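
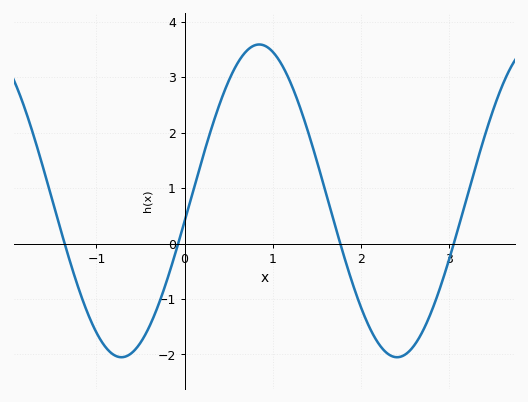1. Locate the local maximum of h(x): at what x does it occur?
0.846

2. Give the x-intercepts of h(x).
-1.36, -0.073, 1.77, 3.05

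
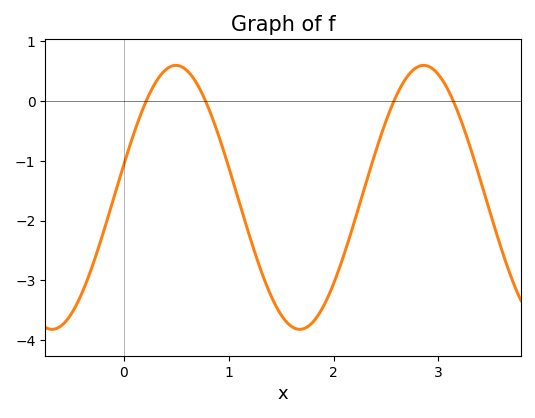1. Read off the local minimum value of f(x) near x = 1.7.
-3.82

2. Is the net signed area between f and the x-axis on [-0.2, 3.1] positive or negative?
negative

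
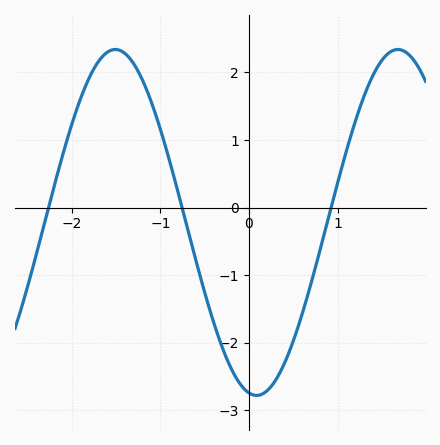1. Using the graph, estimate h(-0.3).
-2.1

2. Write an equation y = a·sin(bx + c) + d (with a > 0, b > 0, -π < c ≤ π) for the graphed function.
y = 2.56sin(2x - 1.7) - 0.22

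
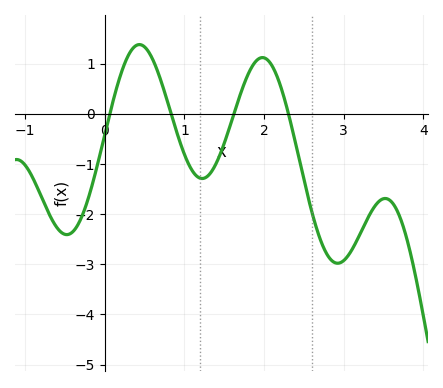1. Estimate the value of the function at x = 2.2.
0.59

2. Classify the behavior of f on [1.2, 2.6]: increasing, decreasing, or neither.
neither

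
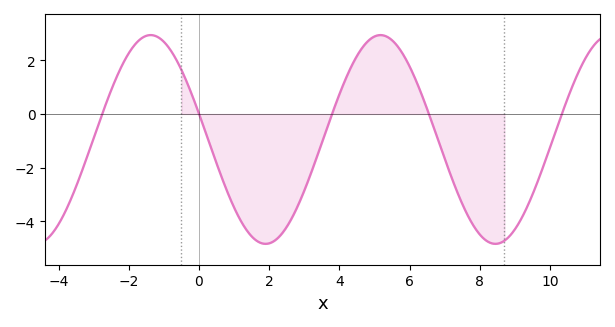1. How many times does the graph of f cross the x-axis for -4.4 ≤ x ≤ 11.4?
5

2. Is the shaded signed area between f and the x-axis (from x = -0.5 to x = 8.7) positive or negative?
negative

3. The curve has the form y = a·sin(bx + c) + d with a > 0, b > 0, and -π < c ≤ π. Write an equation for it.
y = 3.89sin(0.96x + 2.89) - 0.95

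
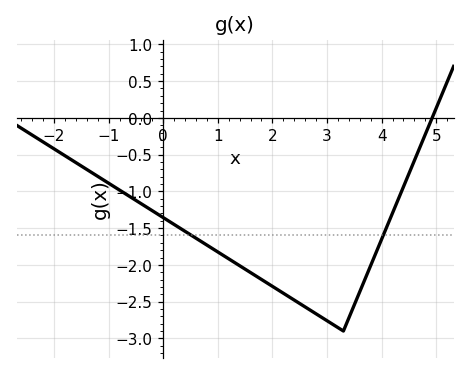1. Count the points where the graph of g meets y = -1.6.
2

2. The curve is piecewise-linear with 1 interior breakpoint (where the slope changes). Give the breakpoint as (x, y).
(3.3, -2.9)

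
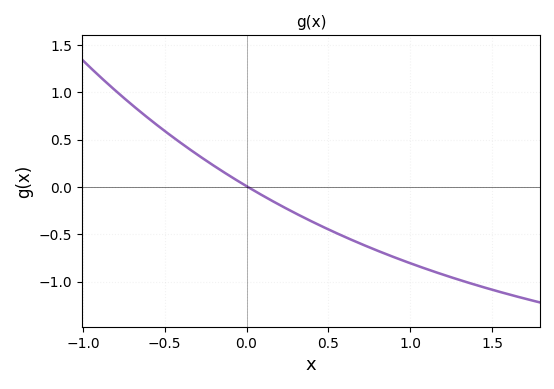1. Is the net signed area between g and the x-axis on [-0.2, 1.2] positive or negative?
negative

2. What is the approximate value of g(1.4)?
-1.05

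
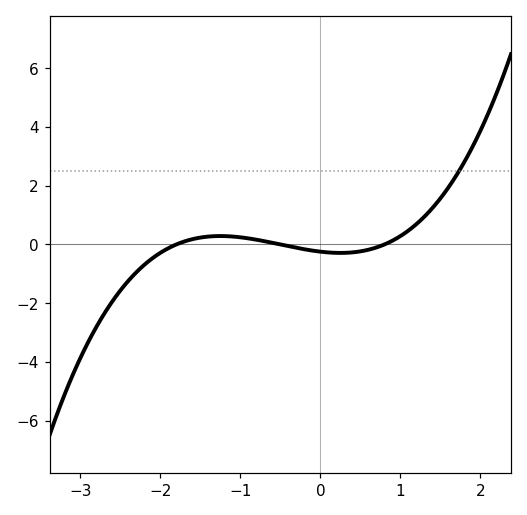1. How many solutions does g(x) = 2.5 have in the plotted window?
1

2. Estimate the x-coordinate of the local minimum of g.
0.249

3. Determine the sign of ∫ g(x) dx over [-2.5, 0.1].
negative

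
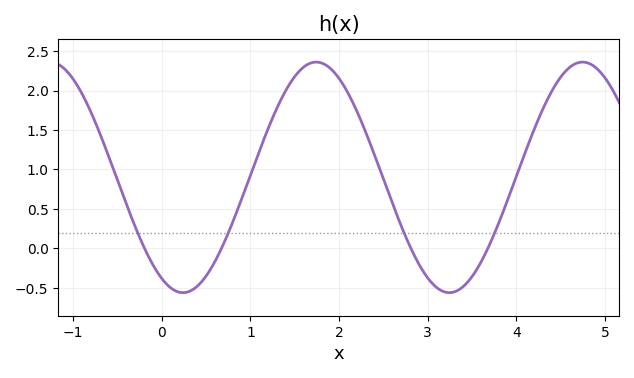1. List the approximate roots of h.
-0.2, 0.7, 2.8, 3.7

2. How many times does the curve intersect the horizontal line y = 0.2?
4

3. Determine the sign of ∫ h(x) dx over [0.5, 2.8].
positive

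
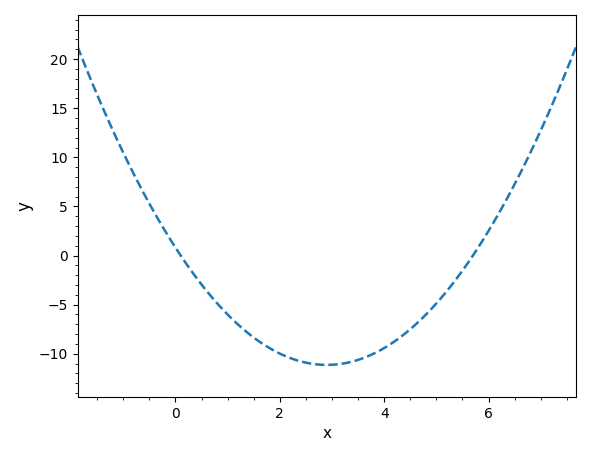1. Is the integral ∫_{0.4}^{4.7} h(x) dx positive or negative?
negative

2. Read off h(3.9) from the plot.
-9.5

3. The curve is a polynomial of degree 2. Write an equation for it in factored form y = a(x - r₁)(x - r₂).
y = 1.42(x - 0.1)(x - 5.7)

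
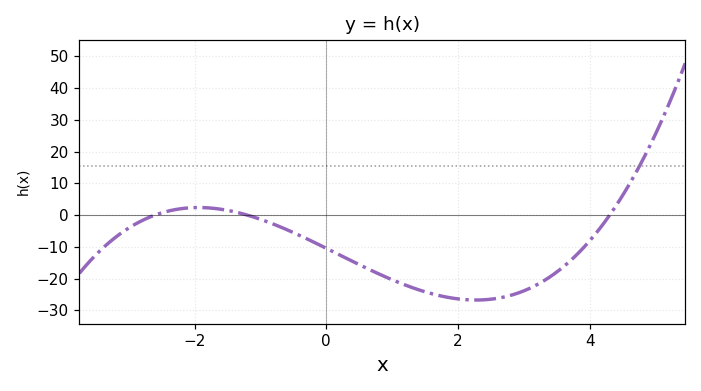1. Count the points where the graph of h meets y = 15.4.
1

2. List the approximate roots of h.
-2.6, -1.2, 4.3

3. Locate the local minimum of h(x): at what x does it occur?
2.27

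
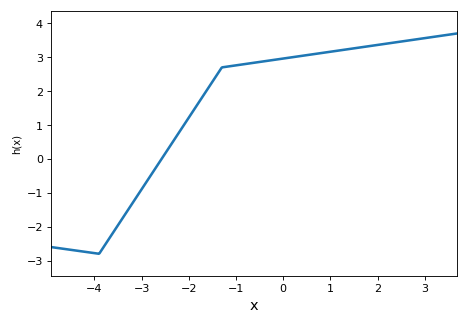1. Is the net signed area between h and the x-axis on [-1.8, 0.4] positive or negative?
positive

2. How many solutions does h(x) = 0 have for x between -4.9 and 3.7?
1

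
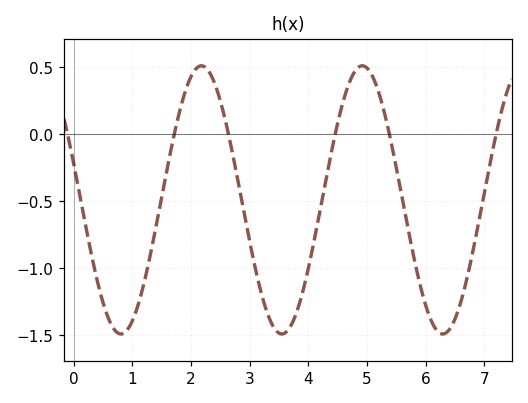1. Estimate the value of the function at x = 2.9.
-0.6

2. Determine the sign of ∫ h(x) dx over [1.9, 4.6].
negative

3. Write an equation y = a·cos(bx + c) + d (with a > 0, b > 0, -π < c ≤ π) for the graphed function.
y = 1cos(2.3x + 1.3) - 0.49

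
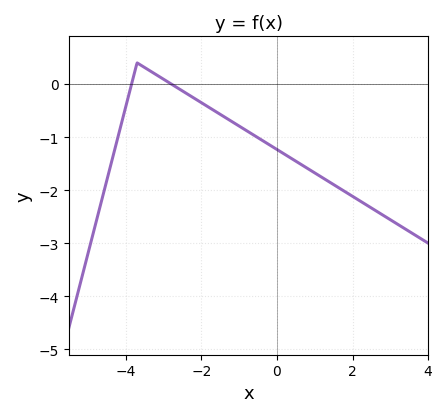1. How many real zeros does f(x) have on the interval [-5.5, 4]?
2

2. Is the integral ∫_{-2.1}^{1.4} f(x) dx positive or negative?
negative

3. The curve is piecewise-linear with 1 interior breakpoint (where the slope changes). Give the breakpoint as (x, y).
(-3.7, 0.4)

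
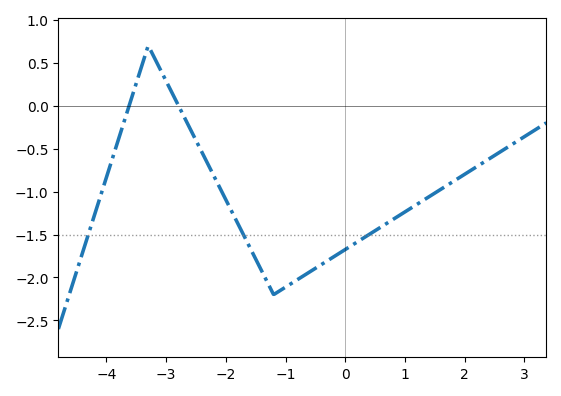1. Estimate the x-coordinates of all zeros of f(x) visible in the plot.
-3.6, -2.8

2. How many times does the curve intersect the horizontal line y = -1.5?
3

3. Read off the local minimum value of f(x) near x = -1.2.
-2.2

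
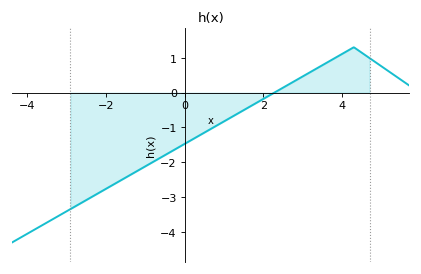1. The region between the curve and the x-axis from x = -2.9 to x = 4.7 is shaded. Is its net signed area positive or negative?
negative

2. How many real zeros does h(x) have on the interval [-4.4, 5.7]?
1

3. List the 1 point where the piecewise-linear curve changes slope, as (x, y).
(4.3, 1.3)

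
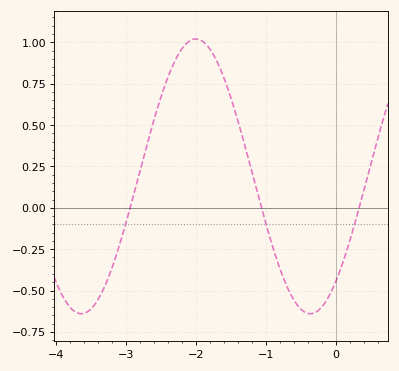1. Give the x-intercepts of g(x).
-2.94, -1.06, 0.334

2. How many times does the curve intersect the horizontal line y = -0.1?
3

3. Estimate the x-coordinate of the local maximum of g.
-2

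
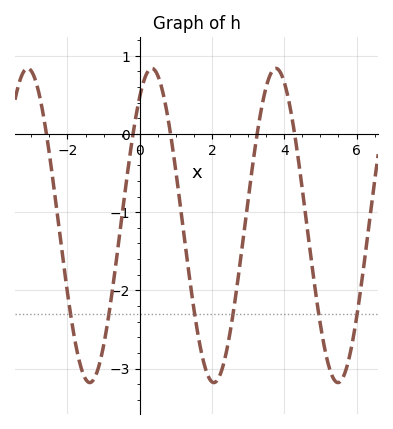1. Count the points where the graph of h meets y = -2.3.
6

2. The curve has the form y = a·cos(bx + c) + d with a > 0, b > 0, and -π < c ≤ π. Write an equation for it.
y = 2.01cos(1.83x - 0.612) - 1.17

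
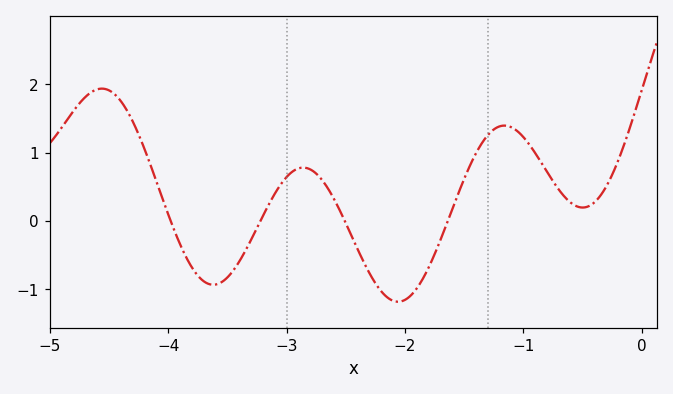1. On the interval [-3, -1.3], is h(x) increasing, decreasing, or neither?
neither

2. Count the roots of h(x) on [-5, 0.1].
4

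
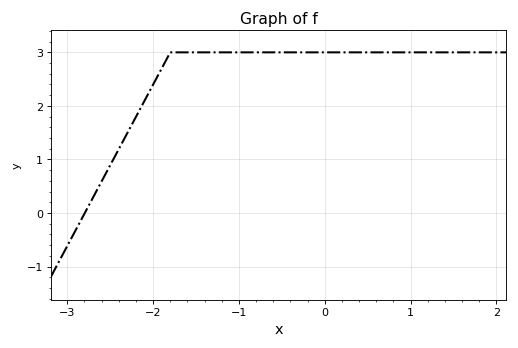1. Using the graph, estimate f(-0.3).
3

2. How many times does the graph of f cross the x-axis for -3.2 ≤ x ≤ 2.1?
1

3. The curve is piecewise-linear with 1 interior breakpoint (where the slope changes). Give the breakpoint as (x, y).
(-1.8, 3)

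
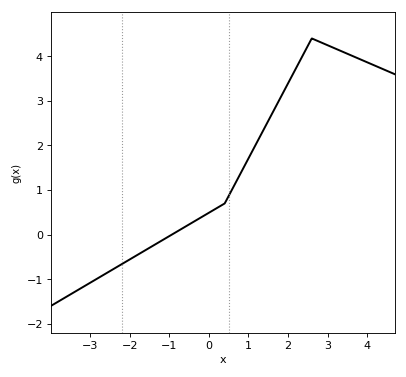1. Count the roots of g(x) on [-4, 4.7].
1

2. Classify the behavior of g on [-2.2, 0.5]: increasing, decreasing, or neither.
increasing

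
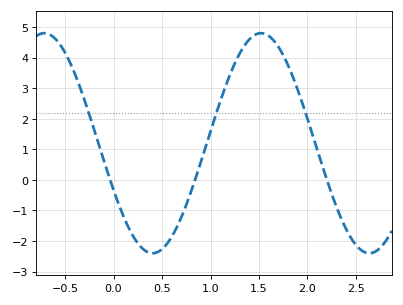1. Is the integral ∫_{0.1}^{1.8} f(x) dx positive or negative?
positive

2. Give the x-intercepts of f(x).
-0.05, 0.85, 2.2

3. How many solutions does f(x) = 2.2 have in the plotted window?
3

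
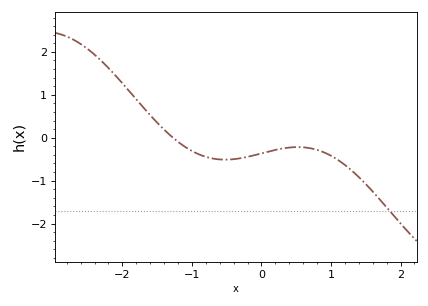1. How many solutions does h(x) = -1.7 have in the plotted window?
1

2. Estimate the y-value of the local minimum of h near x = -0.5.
-0.5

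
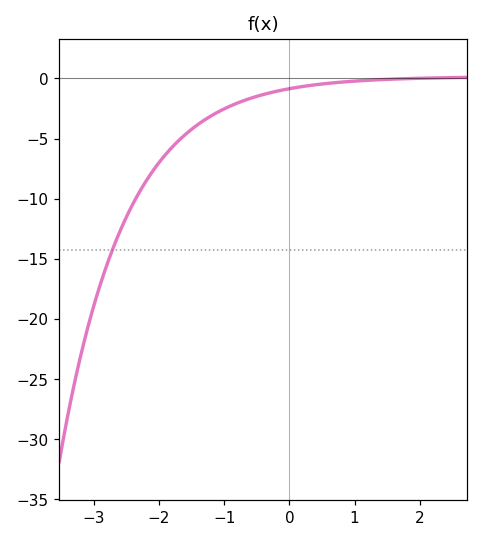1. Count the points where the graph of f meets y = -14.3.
1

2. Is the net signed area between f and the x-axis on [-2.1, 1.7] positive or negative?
negative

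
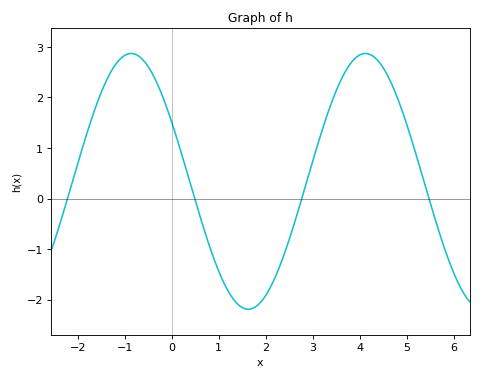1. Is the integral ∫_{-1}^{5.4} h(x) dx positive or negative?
positive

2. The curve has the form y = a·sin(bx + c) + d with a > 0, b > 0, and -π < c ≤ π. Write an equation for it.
y = 2.53sin(1.3x + 2.7) + 0.34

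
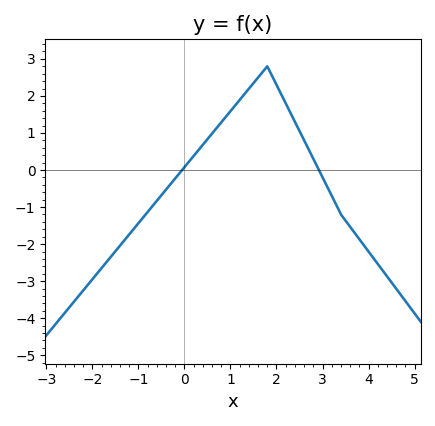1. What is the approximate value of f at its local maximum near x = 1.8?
2.8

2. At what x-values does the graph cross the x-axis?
0, 3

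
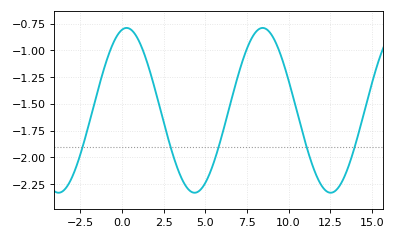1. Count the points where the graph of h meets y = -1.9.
5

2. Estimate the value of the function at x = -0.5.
-0.926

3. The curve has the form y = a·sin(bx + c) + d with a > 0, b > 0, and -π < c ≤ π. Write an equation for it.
y = 0.77sin(0.77x + 1.35) - 1.56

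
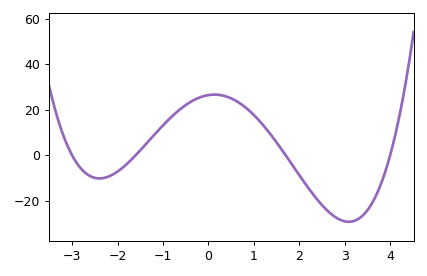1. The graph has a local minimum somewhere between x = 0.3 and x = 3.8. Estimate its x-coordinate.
3.09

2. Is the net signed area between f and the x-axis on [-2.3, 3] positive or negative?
positive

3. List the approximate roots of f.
-3, -1.6, 1.7, 4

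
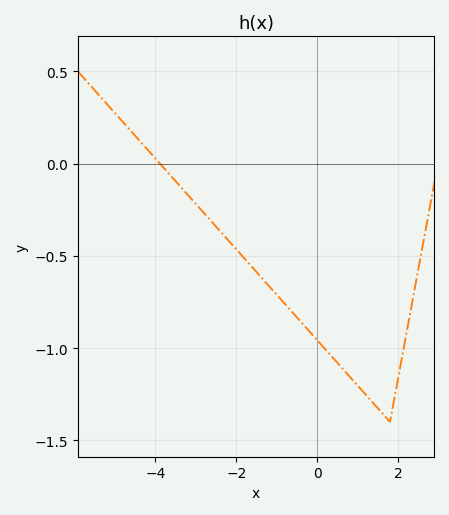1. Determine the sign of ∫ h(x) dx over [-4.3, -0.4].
negative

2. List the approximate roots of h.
-3.89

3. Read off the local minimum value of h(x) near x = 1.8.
-1.4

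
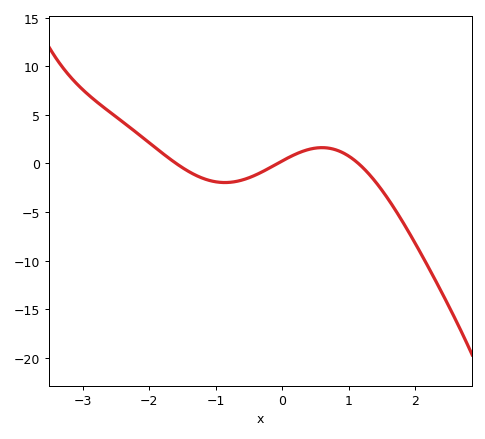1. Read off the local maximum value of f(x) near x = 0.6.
1.5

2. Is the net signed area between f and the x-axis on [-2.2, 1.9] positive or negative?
negative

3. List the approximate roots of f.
-1.6, -0.1, 1.1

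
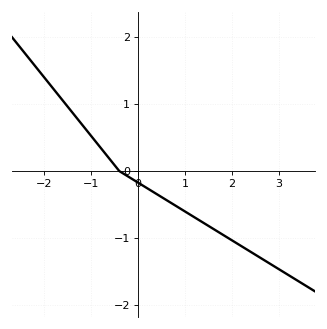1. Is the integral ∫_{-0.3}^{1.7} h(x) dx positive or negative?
negative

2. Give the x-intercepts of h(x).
-0.4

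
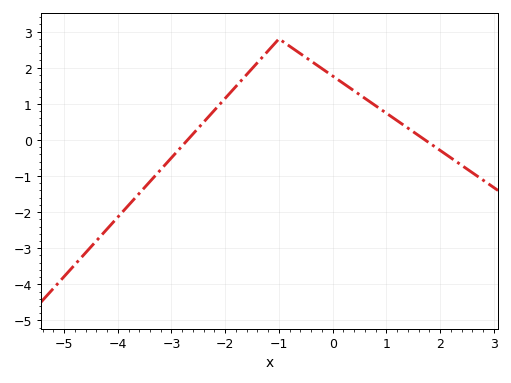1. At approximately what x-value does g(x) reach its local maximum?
-1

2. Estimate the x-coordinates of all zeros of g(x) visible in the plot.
-2.8, 1.8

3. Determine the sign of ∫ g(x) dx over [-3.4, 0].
positive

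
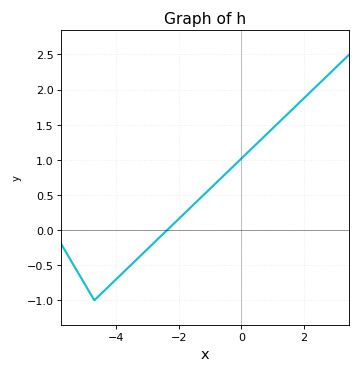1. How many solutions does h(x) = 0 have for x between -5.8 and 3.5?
1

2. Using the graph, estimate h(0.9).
1.4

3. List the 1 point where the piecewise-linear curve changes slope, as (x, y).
(-4.7, -1)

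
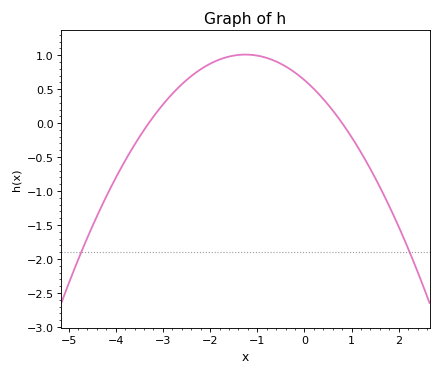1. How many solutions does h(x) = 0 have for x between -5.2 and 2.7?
2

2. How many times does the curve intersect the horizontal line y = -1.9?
2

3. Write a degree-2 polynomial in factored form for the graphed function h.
y = -0.24(x + 3.3)(x - 0.8)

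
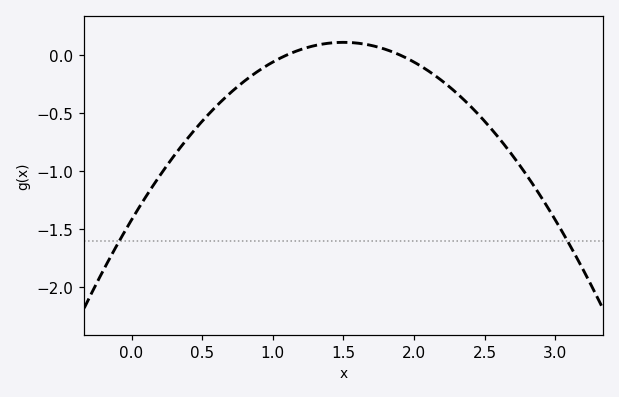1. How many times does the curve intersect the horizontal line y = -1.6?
2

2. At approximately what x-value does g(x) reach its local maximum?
1.5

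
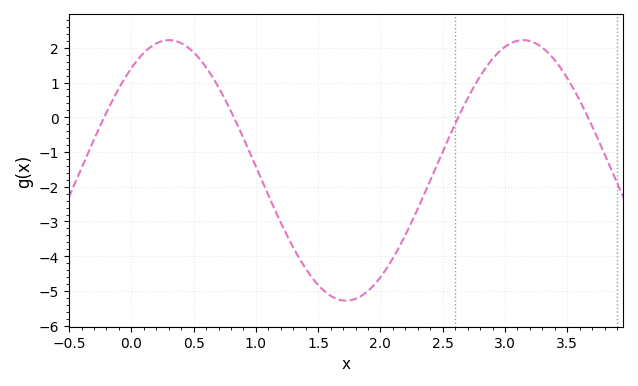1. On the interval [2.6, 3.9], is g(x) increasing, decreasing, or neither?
neither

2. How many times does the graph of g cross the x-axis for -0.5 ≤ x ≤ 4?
4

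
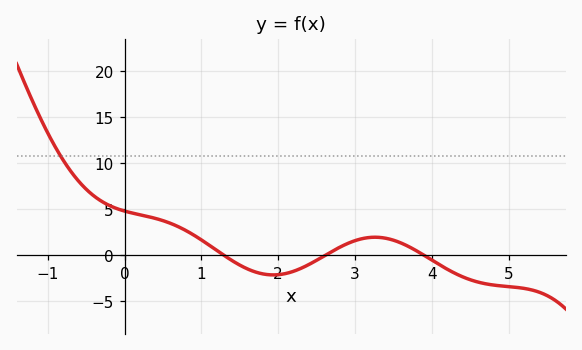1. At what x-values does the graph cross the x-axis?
1.3, 2.6, 3.9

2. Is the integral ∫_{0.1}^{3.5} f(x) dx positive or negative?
positive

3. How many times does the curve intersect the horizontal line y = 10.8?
1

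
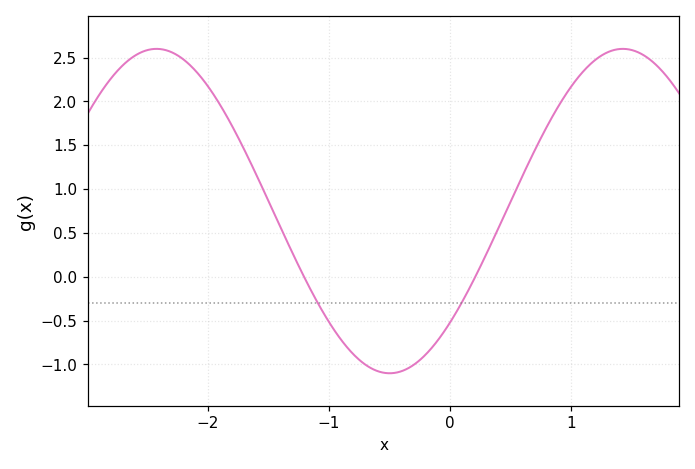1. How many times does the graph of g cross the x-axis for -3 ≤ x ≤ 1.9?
2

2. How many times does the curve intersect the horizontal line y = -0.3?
2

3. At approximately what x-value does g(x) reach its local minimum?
-0.496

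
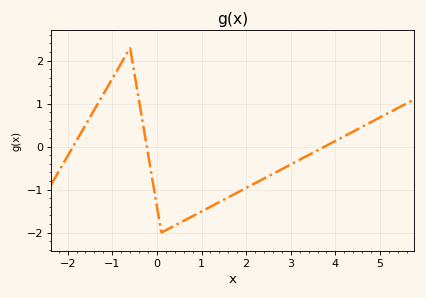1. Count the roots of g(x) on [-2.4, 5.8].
3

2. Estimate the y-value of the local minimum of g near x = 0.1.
-2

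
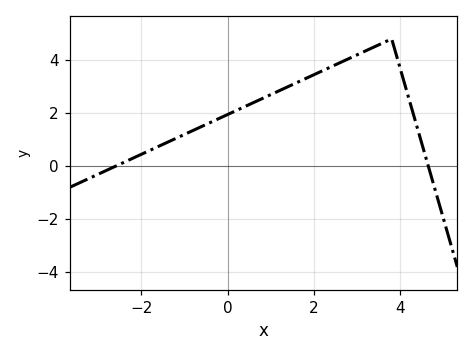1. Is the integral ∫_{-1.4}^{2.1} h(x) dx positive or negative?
positive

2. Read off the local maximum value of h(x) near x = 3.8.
4.8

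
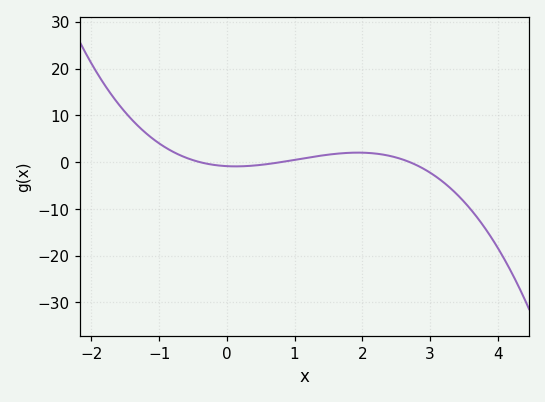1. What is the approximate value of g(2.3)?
2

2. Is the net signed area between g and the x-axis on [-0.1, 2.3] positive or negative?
positive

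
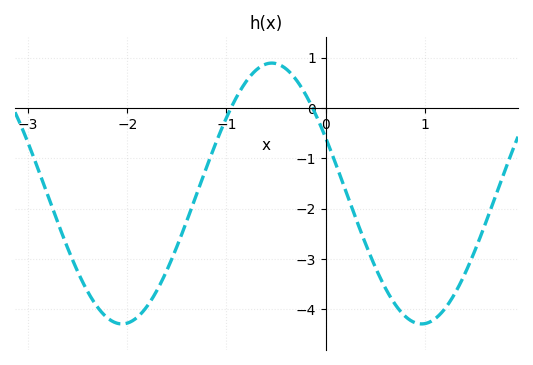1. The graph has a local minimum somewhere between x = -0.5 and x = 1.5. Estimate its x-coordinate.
0.968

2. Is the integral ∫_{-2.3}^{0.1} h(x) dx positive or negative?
negative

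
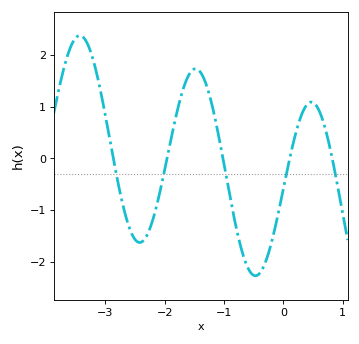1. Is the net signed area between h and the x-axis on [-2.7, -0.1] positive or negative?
negative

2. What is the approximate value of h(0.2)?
0.445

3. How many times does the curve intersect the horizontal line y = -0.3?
5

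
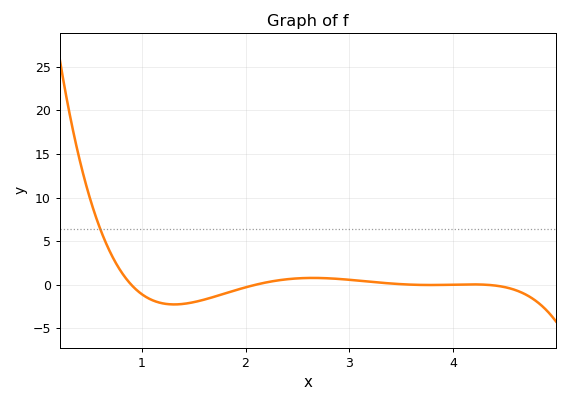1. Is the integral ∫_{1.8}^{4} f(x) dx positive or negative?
positive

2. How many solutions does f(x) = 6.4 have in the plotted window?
1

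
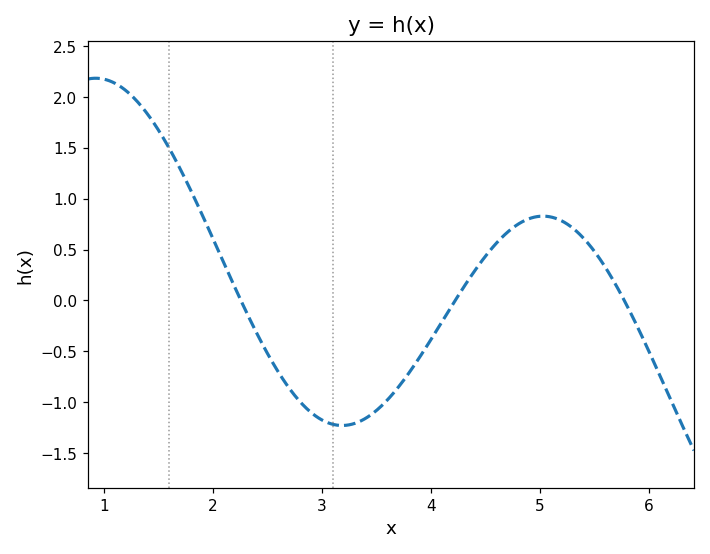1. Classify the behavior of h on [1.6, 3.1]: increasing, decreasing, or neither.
decreasing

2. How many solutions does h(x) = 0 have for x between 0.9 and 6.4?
3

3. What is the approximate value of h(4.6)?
0.55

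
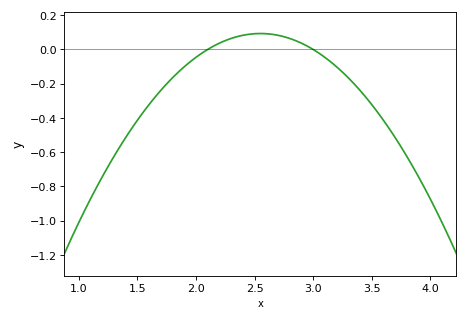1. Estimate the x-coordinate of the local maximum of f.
2.55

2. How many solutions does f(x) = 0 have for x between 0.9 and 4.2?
2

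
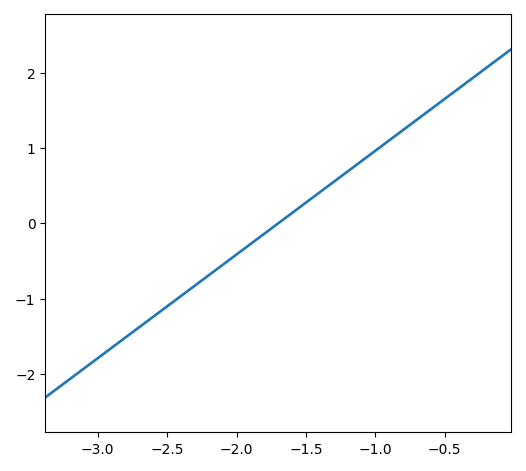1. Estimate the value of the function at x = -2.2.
-0.69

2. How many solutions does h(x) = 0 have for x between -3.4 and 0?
1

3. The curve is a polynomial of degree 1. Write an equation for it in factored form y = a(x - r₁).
y = 1.38(x + 1.7)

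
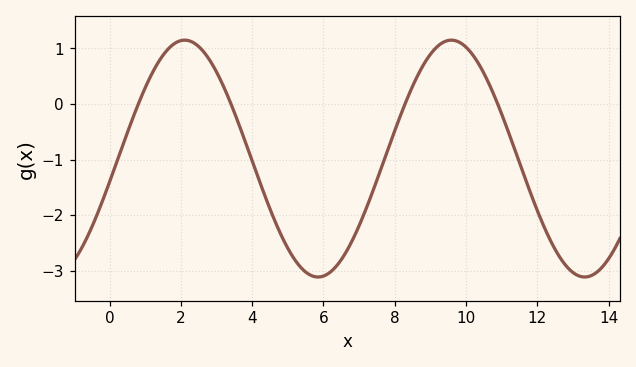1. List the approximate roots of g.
0.807, 3.41, 8.29, 10.9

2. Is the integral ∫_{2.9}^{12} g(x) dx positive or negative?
negative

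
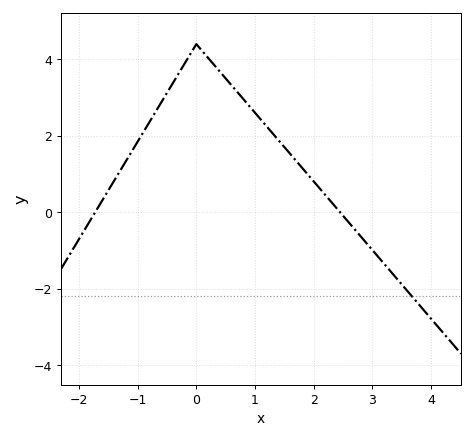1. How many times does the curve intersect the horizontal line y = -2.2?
1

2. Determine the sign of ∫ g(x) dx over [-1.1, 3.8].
positive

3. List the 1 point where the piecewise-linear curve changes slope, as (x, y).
(0, 4.4)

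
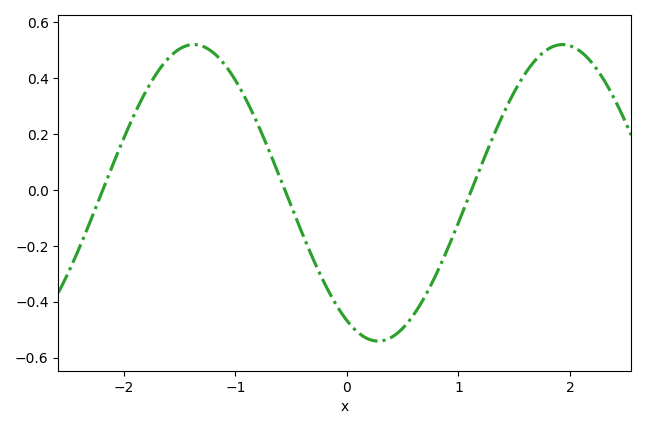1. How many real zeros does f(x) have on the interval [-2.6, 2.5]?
3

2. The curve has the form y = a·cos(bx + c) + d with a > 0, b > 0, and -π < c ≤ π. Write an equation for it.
y = 0.53cos(1.9x + 2.61) - 0.01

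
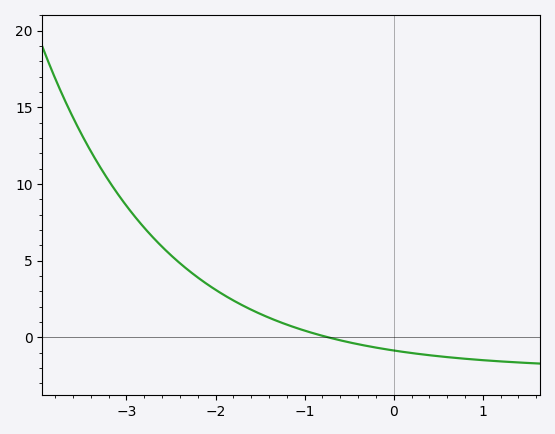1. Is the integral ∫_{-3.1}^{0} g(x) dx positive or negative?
positive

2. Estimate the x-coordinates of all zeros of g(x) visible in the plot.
-0.7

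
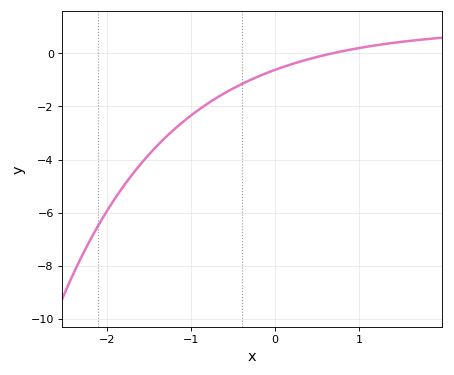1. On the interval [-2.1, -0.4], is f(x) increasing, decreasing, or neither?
increasing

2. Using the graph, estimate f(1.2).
0.304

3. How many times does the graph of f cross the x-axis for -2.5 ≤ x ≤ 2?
1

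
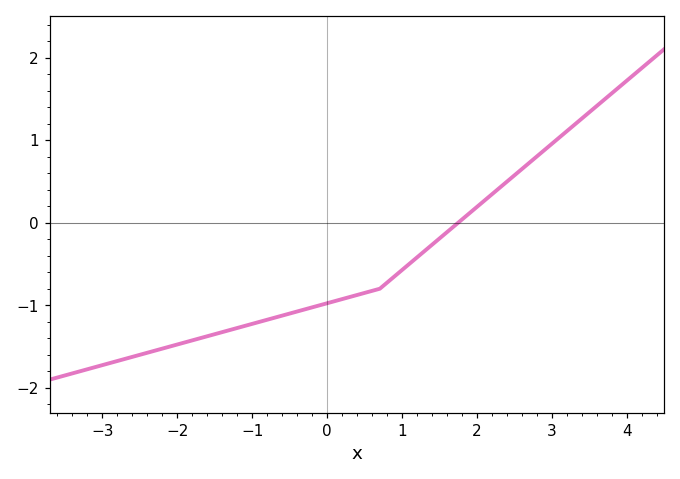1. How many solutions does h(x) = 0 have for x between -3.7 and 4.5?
1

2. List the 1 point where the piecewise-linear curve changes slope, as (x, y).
(0.7, -0.8)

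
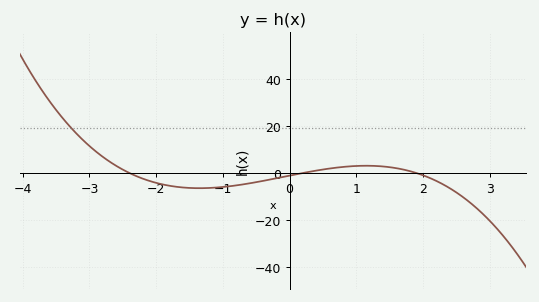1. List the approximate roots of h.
-2.4, 0.2, 1.8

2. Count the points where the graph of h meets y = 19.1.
1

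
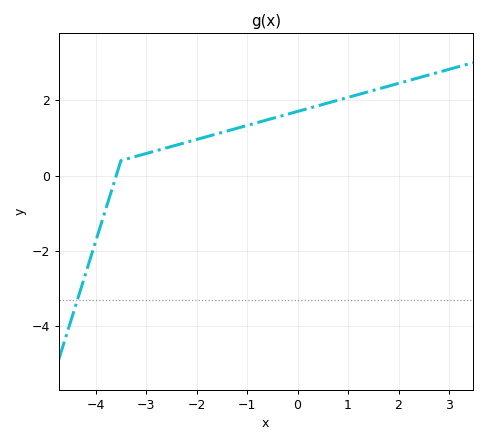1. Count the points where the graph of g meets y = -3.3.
1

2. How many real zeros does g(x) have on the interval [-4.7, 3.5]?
1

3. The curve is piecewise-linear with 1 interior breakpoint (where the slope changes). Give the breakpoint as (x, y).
(-3.5, 0.4)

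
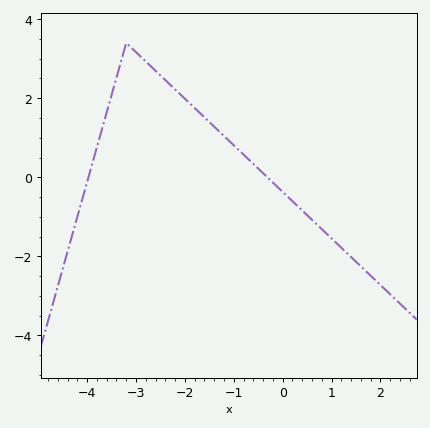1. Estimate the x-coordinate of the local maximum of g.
-3.2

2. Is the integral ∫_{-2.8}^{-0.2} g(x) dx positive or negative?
positive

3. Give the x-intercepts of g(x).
-4, -0.4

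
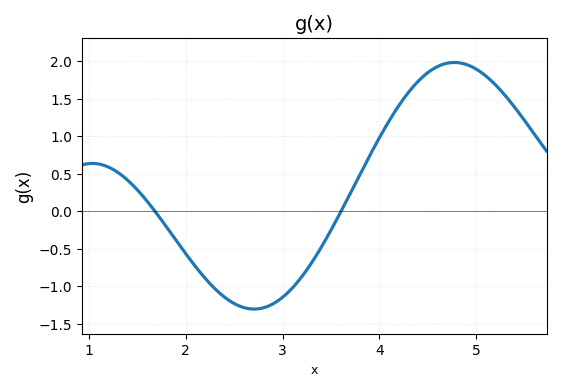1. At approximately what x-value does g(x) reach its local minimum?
2.7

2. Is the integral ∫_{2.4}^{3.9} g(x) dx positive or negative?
negative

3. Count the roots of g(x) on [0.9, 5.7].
2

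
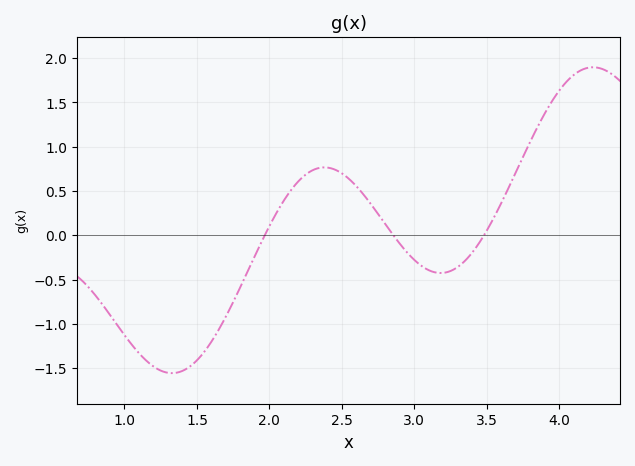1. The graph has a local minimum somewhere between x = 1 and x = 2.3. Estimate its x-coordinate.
1.33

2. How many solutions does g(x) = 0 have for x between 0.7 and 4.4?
3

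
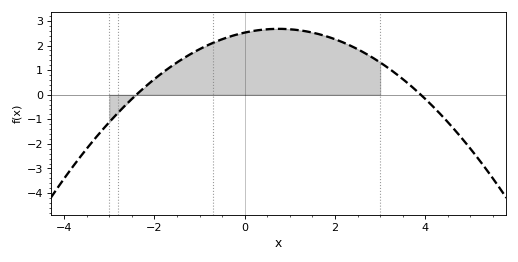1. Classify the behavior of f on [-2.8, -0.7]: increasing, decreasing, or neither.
increasing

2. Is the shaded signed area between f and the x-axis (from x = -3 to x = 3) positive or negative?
positive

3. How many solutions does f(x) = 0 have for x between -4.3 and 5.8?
2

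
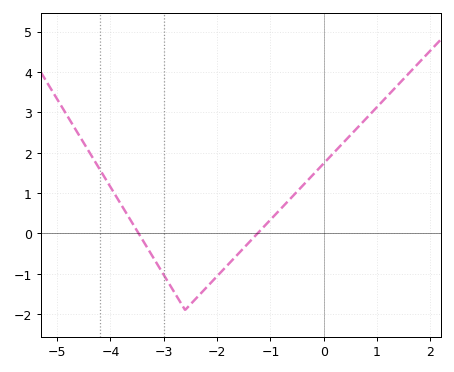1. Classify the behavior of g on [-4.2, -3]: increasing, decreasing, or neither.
decreasing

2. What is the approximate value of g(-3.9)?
0.931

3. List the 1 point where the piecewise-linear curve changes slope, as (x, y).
(-2.6, -1.9)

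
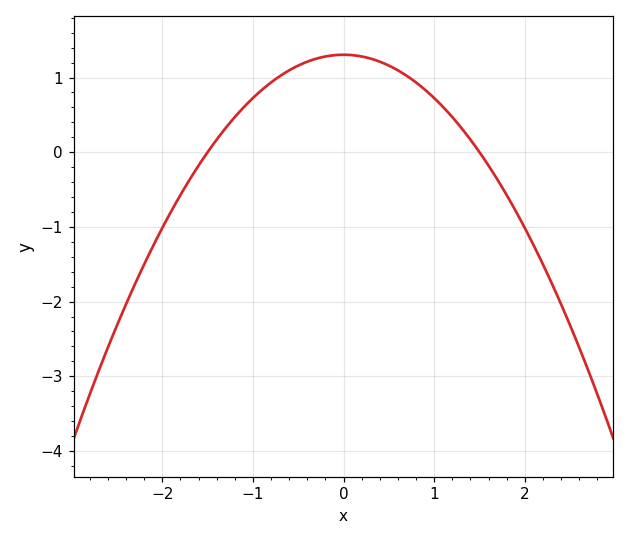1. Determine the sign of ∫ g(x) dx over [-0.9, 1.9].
positive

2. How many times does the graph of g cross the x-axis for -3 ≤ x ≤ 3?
2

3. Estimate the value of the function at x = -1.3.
0.325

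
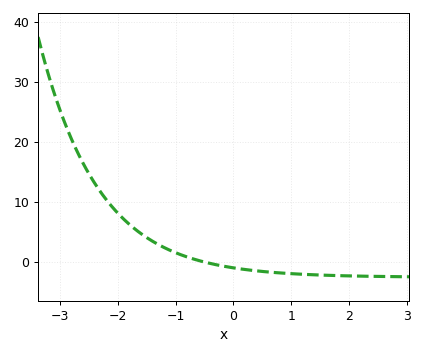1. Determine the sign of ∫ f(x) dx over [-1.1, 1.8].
negative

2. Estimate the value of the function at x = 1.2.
-2.05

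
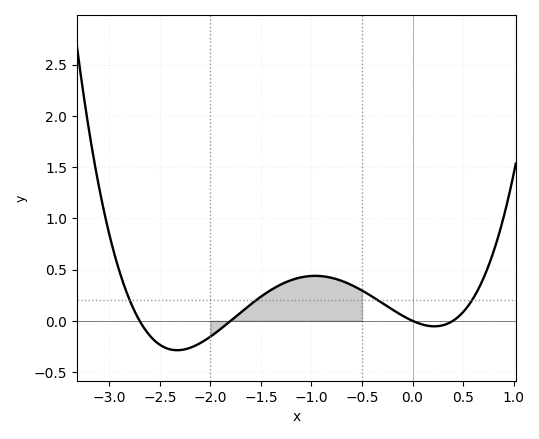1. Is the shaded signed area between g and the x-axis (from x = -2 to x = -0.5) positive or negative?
positive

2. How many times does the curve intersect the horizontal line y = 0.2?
4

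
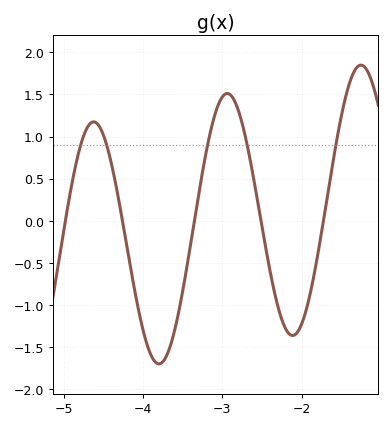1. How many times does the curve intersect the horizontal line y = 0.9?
5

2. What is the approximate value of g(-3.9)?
-1.59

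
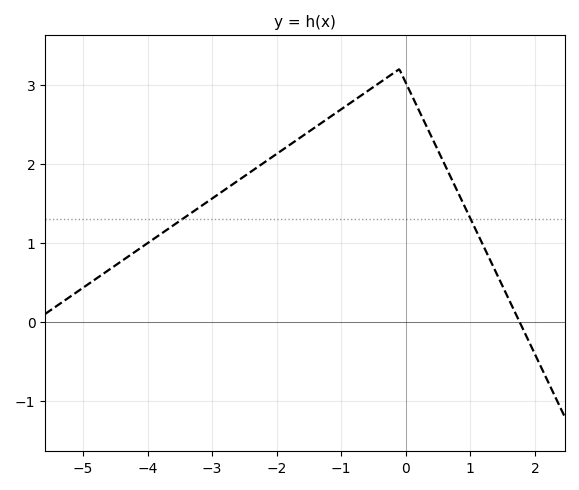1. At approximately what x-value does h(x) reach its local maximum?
-0.2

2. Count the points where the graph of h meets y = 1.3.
2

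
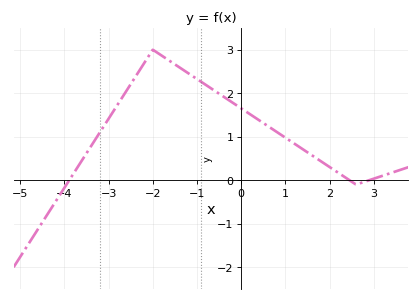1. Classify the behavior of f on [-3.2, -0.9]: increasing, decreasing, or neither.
neither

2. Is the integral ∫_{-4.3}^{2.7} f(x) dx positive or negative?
positive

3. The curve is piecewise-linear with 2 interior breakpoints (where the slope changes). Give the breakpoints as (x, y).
(-2, 3); (2.6, -0.1)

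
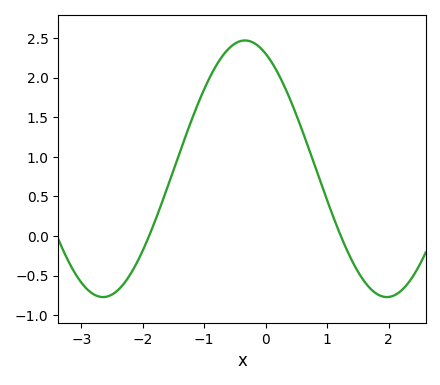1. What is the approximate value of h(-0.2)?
2.45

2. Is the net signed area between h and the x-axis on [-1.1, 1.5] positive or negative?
positive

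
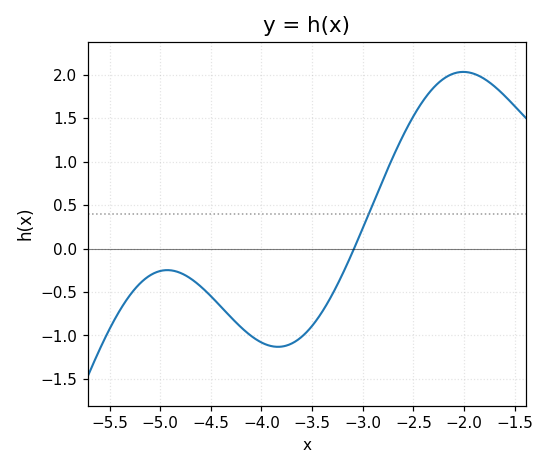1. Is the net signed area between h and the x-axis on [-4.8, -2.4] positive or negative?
negative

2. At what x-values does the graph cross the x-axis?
-3.09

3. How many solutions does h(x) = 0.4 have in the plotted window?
1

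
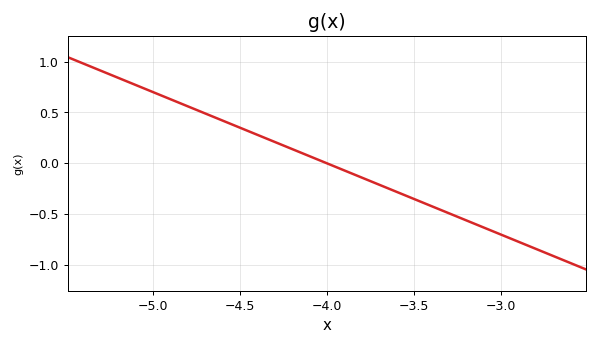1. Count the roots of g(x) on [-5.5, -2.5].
1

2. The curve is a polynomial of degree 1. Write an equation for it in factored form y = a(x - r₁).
y = -0.7(x + 4)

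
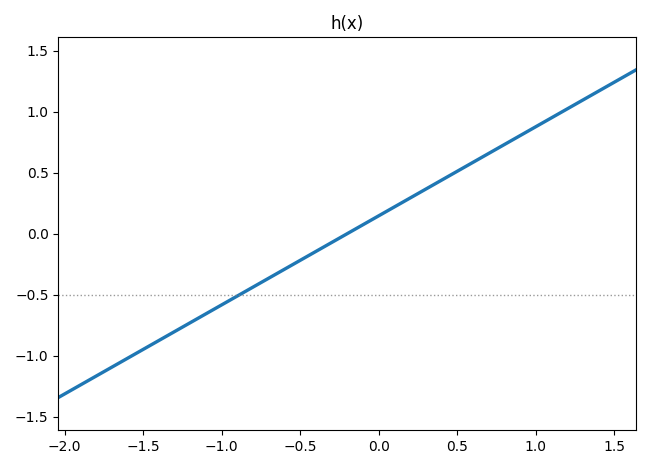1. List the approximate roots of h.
-0.2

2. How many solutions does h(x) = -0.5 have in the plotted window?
1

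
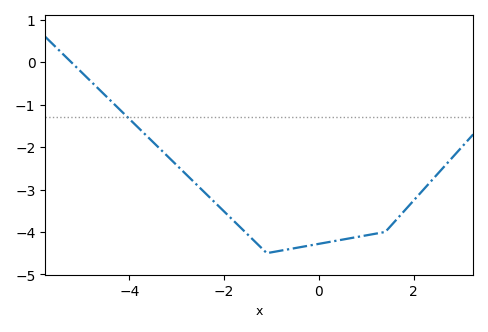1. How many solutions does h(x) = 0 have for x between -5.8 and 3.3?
1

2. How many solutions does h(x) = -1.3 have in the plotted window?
1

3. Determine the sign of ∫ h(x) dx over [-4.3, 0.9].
negative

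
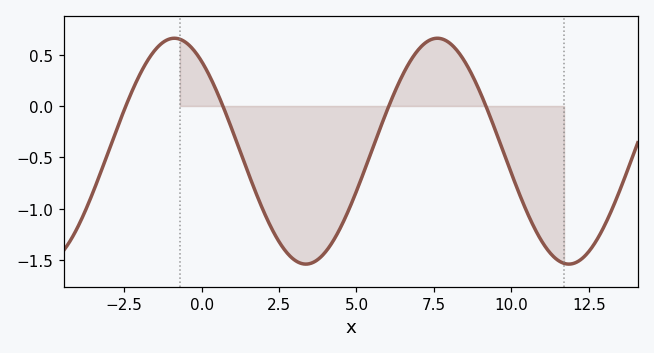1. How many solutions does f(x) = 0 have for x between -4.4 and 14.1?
4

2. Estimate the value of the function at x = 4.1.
-1.38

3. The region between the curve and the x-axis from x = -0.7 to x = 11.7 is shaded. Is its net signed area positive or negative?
negative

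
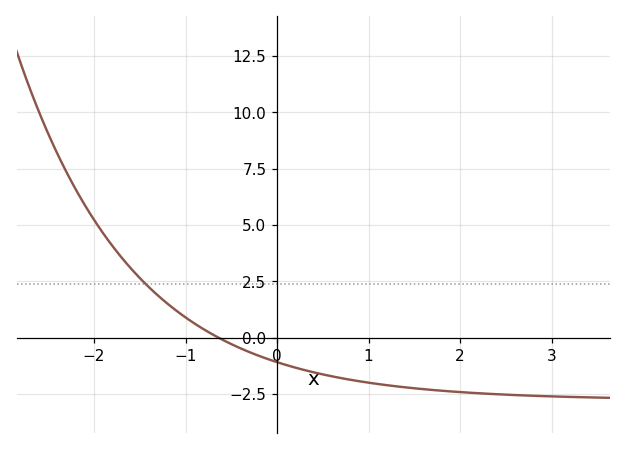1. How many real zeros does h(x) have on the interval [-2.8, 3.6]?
1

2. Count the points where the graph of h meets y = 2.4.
1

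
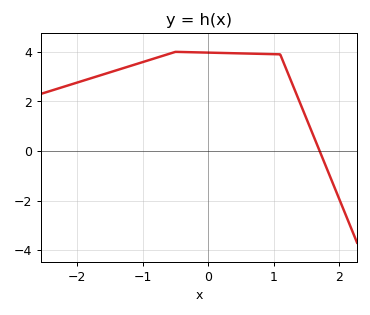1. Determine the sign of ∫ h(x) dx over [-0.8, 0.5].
positive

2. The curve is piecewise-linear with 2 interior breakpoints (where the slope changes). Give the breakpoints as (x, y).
(-0.5, 4); (1.1, 3.9)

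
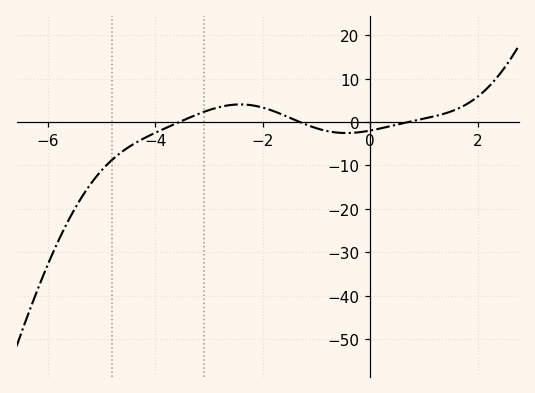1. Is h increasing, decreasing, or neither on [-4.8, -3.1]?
increasing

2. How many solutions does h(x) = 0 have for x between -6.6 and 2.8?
3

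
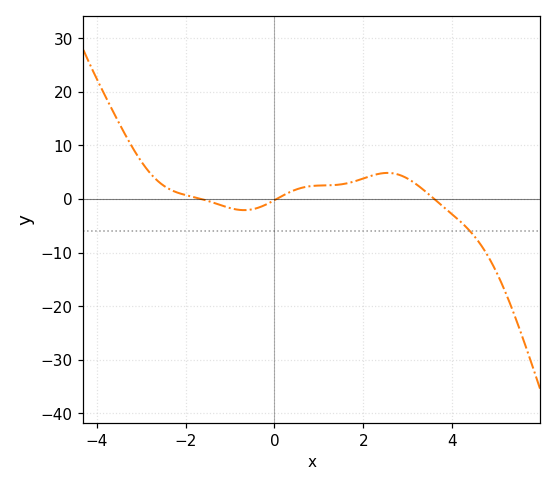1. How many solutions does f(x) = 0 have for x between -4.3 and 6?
3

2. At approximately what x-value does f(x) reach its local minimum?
-0.6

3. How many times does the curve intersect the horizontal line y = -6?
1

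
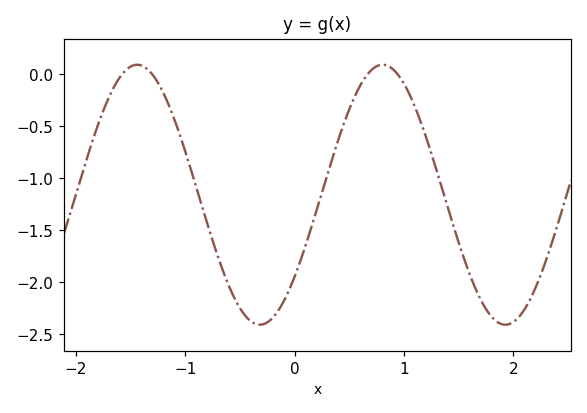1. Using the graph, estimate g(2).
-2.4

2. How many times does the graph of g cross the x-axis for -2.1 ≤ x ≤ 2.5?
4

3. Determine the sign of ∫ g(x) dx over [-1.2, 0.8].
negative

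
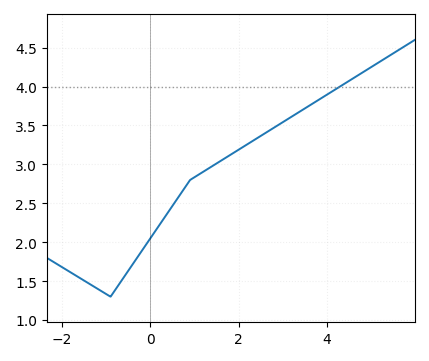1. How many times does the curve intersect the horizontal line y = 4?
1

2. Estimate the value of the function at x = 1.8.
3.1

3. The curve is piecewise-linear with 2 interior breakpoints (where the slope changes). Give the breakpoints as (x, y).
(-0.9, 1.3); (0.9, 2.8)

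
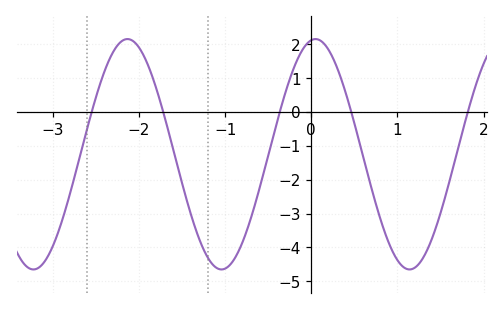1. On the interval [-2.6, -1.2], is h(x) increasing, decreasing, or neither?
neither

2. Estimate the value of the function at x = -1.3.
-3.75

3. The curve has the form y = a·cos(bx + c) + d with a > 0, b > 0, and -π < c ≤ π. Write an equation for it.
y = 3.4cos(2.88x - 0.142) - 1.25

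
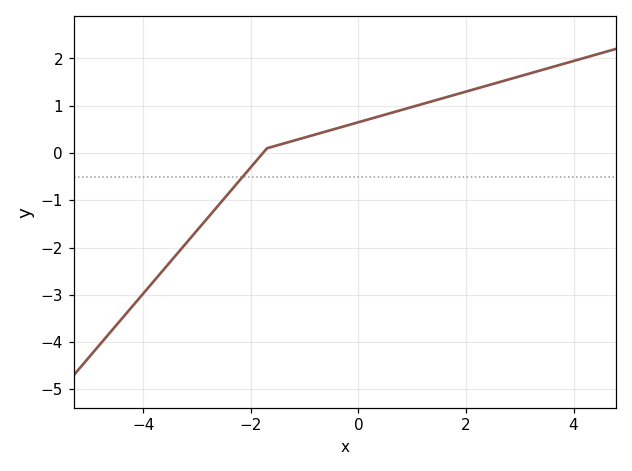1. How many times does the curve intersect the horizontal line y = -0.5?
1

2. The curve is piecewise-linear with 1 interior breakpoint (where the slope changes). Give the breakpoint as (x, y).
(-1.7, 0.1)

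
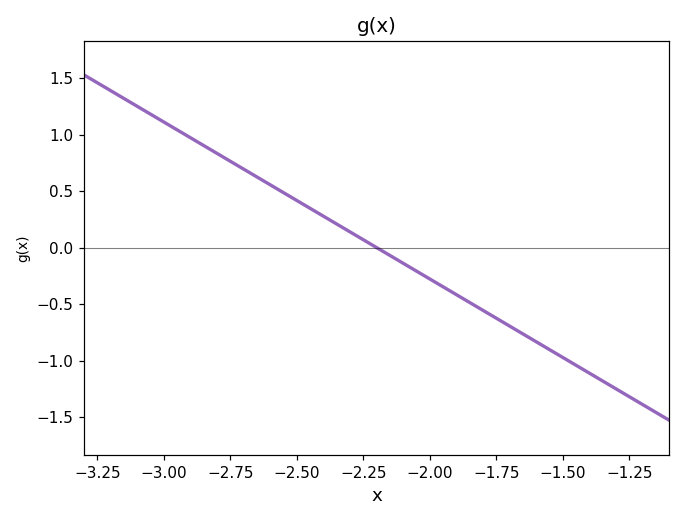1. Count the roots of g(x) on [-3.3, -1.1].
1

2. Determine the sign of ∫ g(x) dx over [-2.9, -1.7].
positive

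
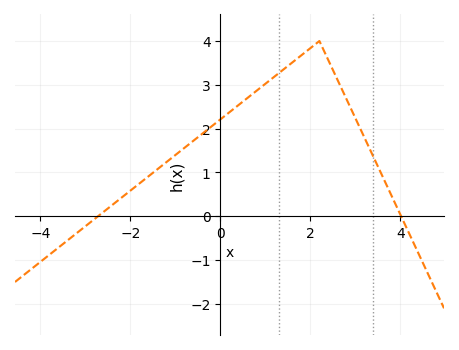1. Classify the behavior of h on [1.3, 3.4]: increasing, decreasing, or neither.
neither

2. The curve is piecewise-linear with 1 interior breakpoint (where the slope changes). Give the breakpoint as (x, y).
(2.2, 4)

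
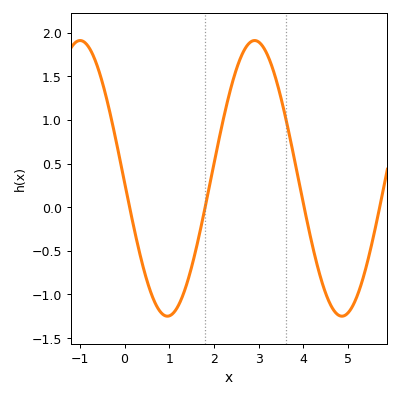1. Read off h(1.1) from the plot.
-1.21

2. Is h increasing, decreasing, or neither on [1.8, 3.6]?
neither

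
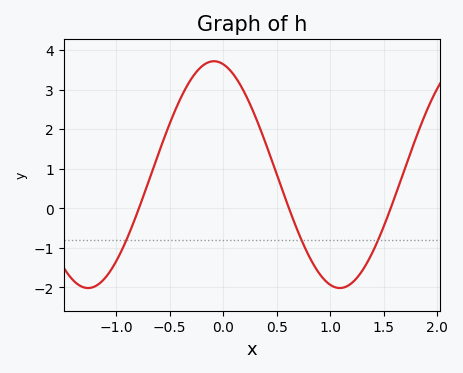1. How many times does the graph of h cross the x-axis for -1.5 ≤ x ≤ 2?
3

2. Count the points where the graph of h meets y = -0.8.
3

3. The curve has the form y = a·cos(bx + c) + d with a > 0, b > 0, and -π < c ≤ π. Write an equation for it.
y = 2.87cos(2.7x + 0.23) + 0.85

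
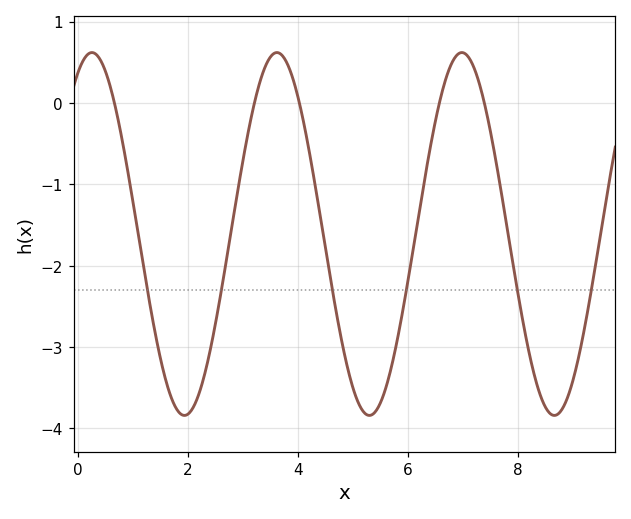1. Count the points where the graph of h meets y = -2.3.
6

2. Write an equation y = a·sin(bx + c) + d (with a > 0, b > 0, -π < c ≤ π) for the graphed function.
y = 2.23sin(1.87x + 1.09) - 1.61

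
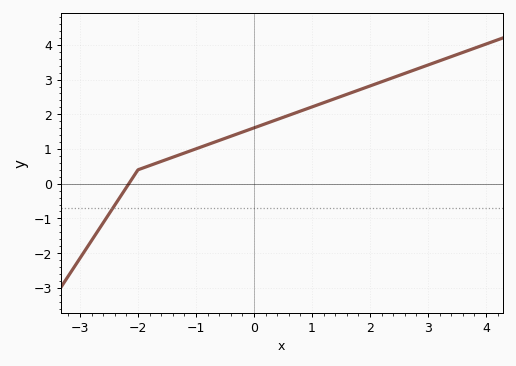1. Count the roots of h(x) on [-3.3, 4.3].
1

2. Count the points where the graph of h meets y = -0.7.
1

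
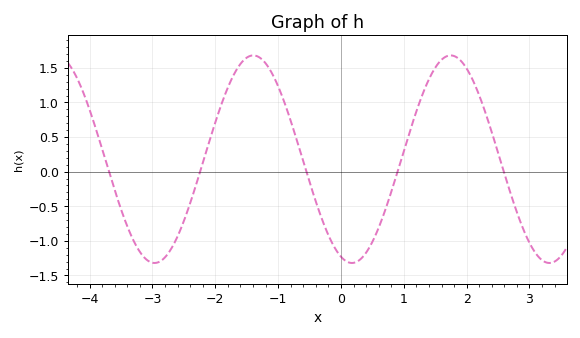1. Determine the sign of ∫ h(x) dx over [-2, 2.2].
positive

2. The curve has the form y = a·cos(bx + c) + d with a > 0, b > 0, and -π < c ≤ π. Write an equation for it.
y = 1.5cos(2x + 2.8) + 0.18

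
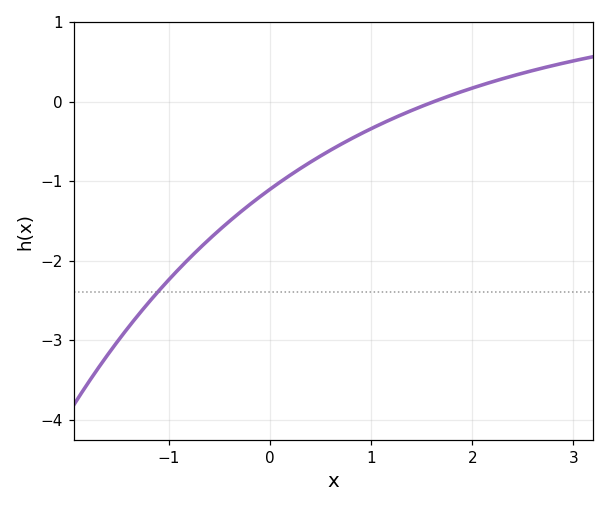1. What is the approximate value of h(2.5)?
0.36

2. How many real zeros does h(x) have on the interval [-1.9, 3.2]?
1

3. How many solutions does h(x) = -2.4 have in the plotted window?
1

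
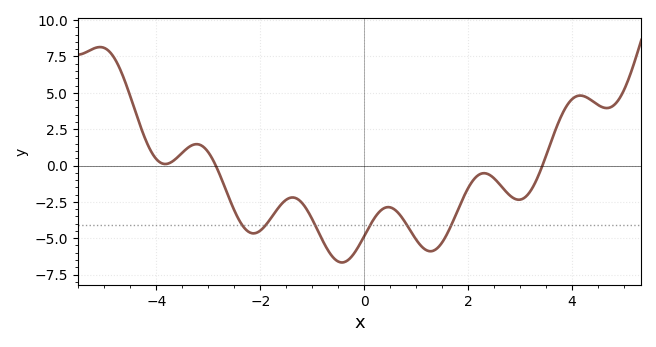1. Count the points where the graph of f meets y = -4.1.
6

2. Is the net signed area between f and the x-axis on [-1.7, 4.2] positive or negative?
negative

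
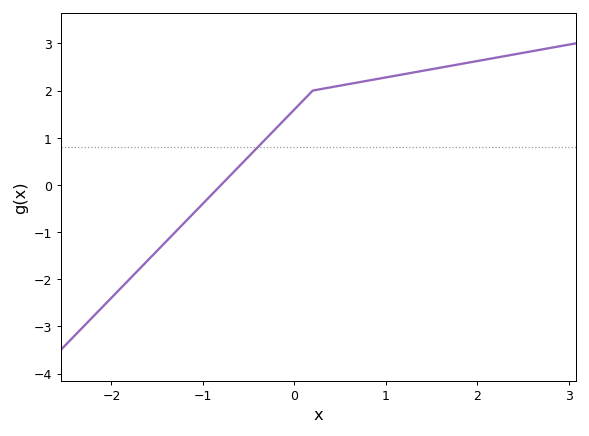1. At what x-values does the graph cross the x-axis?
-0.8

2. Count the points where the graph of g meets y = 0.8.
1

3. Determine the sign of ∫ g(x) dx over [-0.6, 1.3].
positive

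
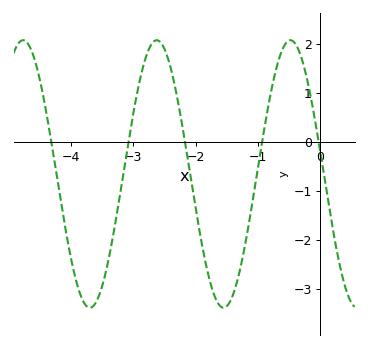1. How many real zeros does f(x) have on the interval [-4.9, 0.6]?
5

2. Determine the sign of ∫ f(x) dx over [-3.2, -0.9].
negative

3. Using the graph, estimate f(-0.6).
1.9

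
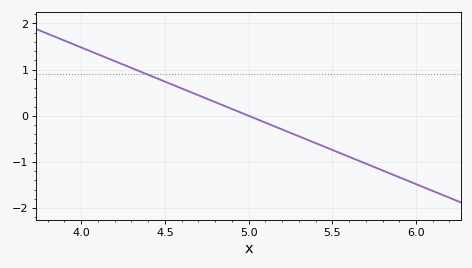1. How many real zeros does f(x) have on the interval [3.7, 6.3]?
1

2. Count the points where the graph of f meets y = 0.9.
1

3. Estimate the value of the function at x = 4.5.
0.7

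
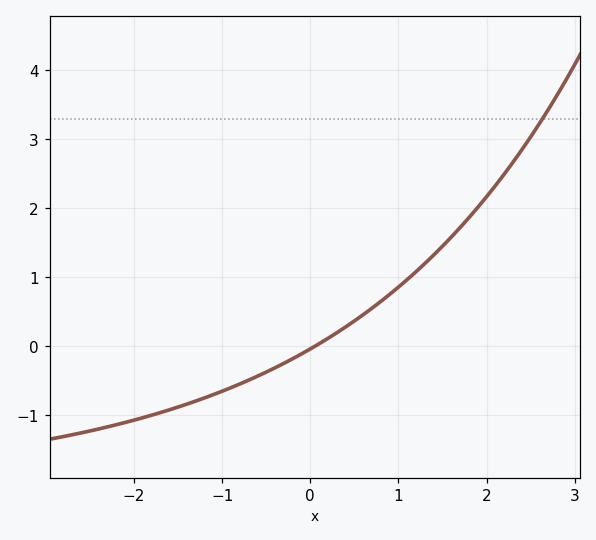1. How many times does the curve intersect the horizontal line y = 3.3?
1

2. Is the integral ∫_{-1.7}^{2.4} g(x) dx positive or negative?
positive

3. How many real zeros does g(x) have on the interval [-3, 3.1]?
1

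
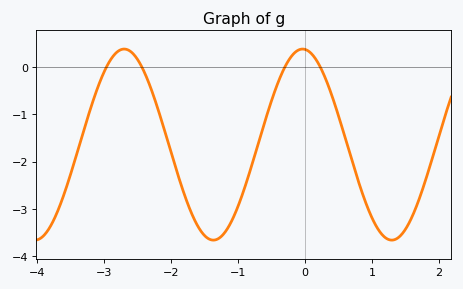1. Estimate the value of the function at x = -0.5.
-0.724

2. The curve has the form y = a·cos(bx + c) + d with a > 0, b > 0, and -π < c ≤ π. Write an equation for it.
y = 2.02cos(2.36x + 0.08) - 1.64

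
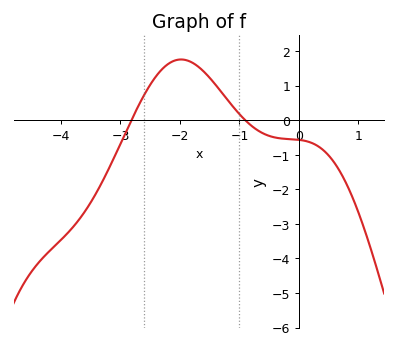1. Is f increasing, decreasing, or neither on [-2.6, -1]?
neither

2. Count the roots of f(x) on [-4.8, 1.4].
2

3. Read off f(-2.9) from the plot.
-0.309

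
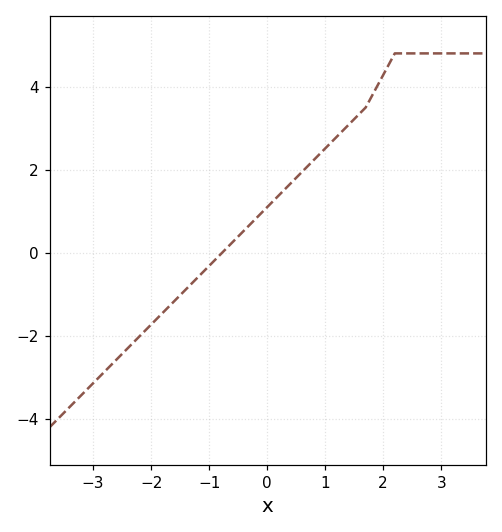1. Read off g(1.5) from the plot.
3.2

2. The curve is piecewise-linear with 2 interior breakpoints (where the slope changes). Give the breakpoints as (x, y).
(1.7, 3.5); (2.2, 4.8)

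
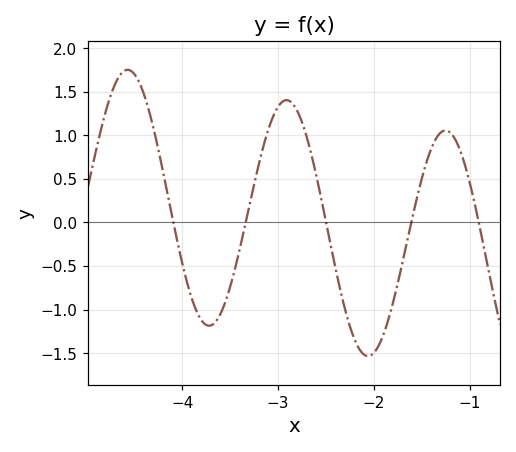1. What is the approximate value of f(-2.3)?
-1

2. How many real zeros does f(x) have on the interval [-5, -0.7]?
5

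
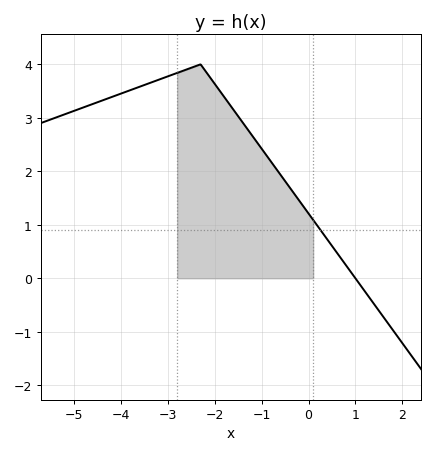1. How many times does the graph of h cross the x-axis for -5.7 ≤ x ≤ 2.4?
1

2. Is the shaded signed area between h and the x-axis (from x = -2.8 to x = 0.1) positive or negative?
positive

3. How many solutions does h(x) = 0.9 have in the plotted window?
1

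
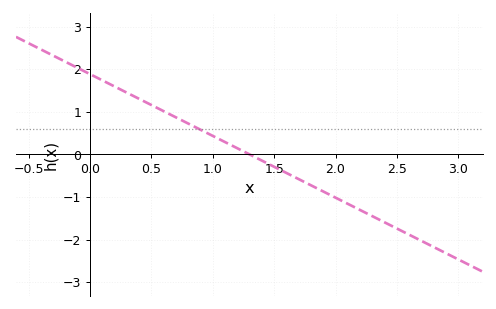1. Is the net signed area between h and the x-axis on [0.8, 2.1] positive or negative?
negative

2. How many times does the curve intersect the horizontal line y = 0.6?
1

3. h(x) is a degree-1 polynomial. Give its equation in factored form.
y = -1.45(x - 1.3)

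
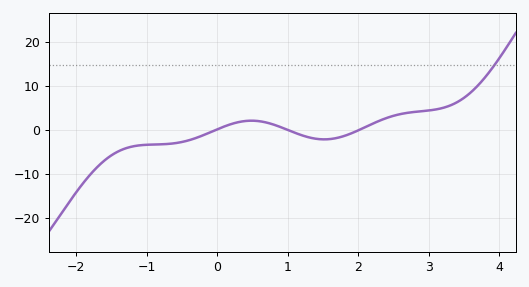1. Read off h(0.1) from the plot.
0.764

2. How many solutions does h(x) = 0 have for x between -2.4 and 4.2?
3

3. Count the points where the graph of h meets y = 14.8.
1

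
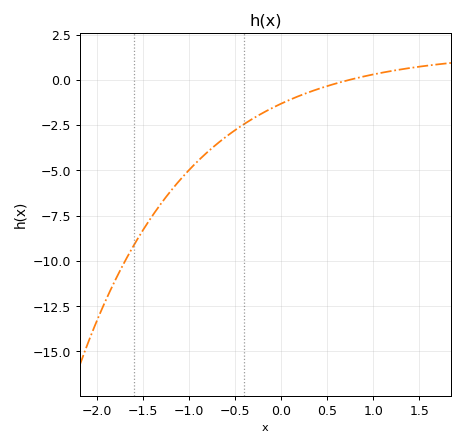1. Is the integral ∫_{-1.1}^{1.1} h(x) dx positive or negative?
negative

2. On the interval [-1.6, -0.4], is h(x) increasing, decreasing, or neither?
increasing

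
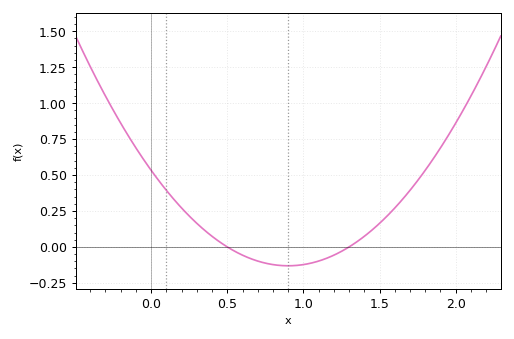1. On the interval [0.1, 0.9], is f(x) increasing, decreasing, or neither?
decreasing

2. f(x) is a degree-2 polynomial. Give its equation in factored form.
y = 0.82(x - 0.5)(x - 1.3)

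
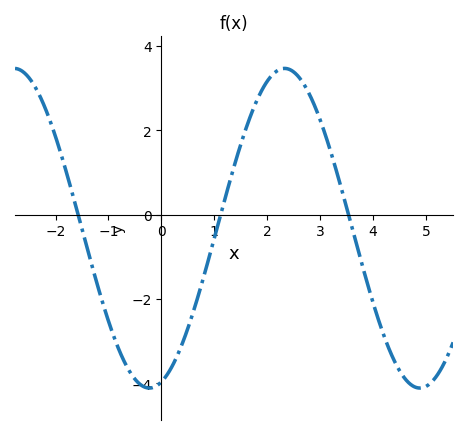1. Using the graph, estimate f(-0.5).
-3.8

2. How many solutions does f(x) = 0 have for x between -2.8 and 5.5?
3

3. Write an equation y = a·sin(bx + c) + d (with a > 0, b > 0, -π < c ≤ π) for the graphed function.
y = 3.79sin(1.2x - 1.3) - 0.32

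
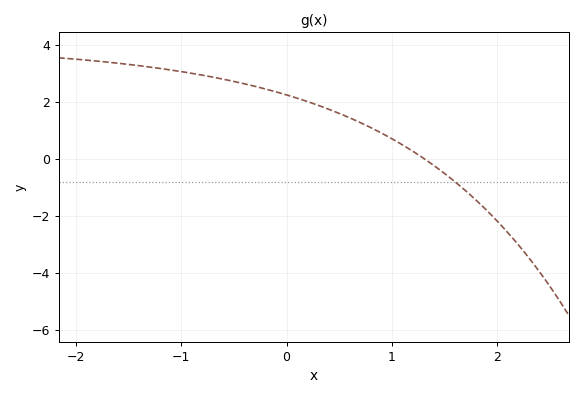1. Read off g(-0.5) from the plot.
2.8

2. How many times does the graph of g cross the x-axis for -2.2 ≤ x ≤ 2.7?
1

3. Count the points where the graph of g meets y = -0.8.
1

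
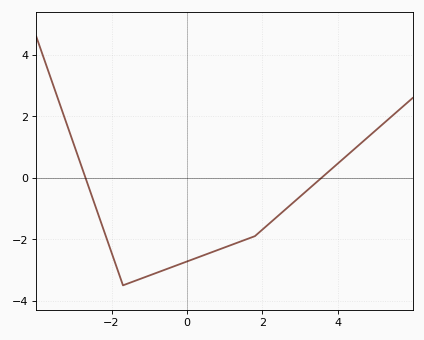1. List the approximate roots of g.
-2.6, 3.6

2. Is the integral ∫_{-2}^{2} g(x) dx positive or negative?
negative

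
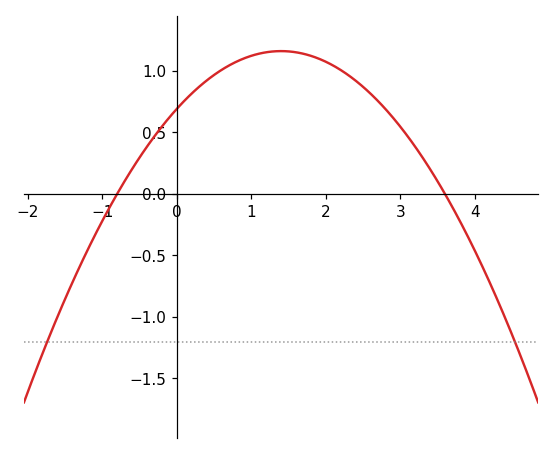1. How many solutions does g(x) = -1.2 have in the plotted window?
2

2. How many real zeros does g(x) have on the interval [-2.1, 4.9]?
2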